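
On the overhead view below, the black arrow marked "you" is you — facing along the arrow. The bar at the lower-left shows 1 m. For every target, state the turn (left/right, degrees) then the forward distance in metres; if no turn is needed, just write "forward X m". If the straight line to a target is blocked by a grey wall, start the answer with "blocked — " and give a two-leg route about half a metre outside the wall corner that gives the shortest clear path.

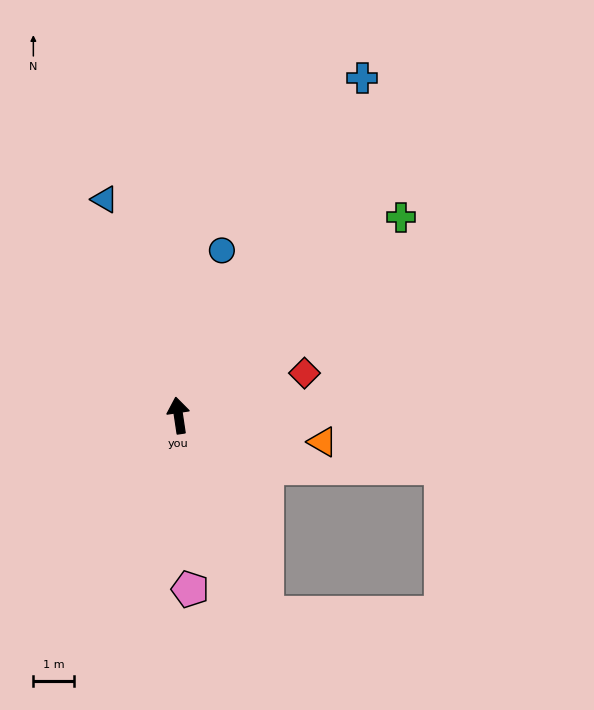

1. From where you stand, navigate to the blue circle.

turn right 23°, forward 4.2 m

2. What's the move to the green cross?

turn right 57°, forward 7.4 m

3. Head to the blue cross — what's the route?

turn right 37°, forward 9.5 m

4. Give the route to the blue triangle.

turn left 10°, forward 5.6 m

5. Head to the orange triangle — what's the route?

turn right 109°, forward 3.6 m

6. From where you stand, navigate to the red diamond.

turn right 80°, forward 3.3 m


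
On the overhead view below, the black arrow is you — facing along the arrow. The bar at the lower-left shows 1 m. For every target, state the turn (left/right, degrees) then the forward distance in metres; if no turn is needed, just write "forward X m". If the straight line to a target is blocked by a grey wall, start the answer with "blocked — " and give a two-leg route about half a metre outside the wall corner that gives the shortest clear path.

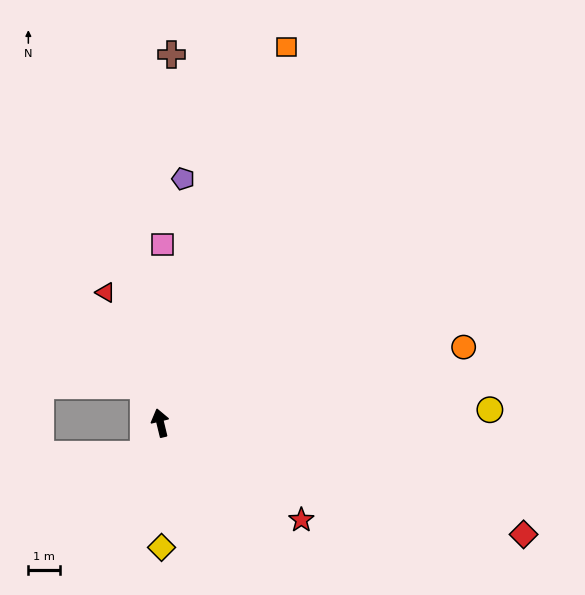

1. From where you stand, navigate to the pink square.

turn right 14°, forward 5.6 m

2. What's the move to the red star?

turn right 138°, forward 5.4 m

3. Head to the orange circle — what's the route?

turn right 90°, forward 9.8 m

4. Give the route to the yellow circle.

turn right 101°, forward 10.3 m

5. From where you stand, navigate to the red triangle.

turn left 9°, forward 4.4 m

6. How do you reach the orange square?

turn right 32°, forward 12.4 m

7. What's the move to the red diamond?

turn right 121°, forward 11.9 m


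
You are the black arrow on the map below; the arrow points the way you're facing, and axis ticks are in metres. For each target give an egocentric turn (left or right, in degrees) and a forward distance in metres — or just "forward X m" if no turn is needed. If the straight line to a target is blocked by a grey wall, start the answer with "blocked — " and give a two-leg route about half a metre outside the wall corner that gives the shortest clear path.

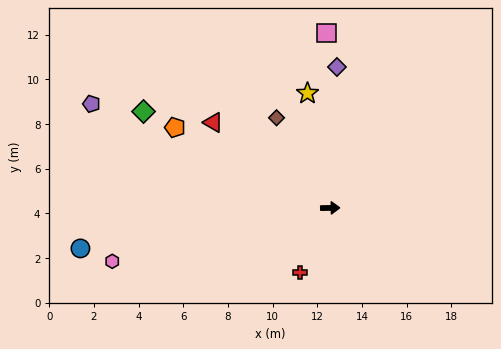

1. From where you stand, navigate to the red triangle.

turn left 143°, forward 6.5 m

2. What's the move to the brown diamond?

turn left 120°, forward 4.7 m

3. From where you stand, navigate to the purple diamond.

turn left 86°, forward 6.3 m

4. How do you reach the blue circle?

turn right 172°, forward 11.3 m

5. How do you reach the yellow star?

turn left 100°, forward 5.2 m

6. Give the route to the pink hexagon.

turn right 167°, forward 10.0 m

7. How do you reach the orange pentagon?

turn left 152°, forward 7.8 m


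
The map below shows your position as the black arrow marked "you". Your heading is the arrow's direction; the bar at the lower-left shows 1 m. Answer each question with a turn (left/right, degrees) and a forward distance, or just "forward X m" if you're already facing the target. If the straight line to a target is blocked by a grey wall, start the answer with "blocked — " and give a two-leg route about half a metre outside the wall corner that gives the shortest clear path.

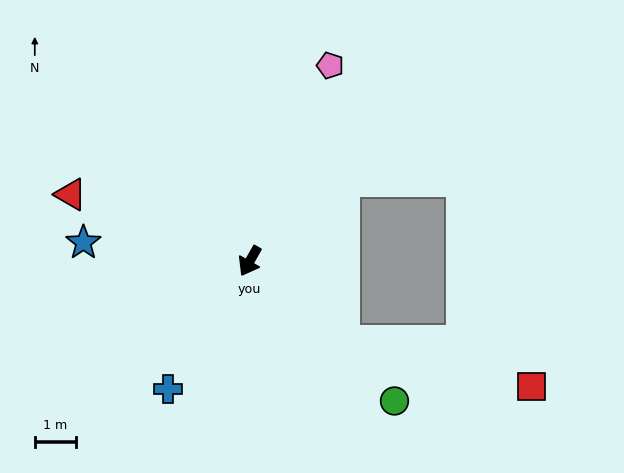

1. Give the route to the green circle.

turn left 75°, forward 4.9 m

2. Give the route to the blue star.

turn right 67°, forward 4.1 m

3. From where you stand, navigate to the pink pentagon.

turn right 173°, forward 5.1 m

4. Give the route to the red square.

blocked — turn left 78°, forward 3.0 m, then turn left 29°, forward 4.7 m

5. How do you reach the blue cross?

turn right 3°, forward 3.7 m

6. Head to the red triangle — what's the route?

turn right 81°, forward 4.7 m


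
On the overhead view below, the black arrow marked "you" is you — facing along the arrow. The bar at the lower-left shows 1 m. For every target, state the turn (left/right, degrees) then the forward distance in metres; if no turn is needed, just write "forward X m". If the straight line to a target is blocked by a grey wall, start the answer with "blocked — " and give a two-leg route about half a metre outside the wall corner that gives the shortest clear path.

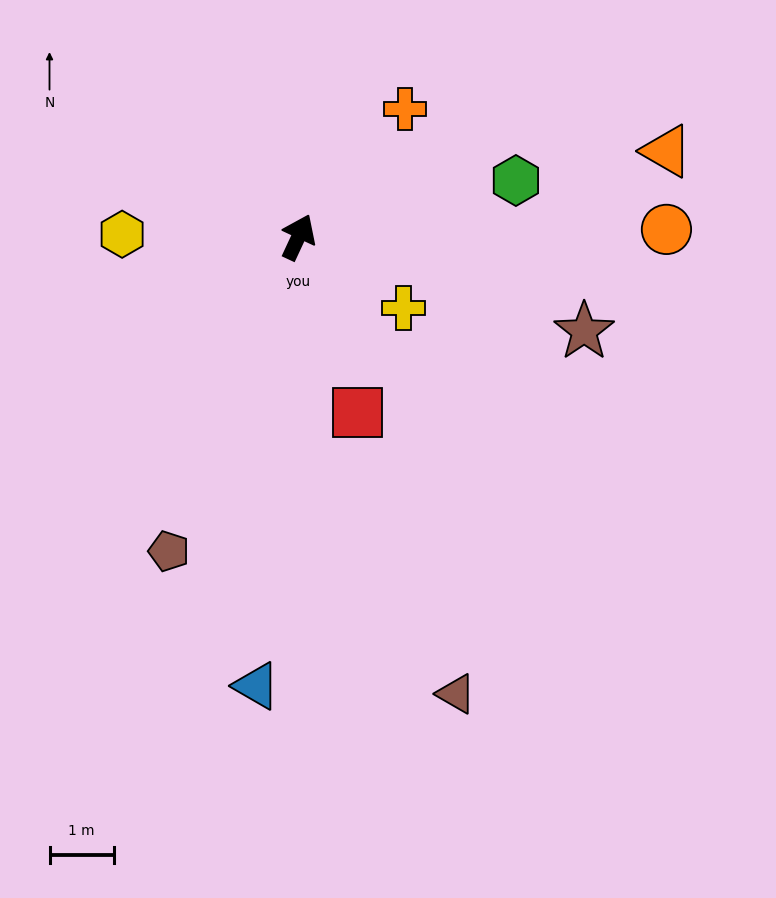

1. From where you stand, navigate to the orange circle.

turn right 64°, forward 5.7 m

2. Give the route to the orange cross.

turn right 15°, forward 2.6 m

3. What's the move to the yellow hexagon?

turn left 114°, forward 2.7 m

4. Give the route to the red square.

turn right 137°, forward 2.9 m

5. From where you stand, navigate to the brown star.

turn right 83°, forward 4.7 m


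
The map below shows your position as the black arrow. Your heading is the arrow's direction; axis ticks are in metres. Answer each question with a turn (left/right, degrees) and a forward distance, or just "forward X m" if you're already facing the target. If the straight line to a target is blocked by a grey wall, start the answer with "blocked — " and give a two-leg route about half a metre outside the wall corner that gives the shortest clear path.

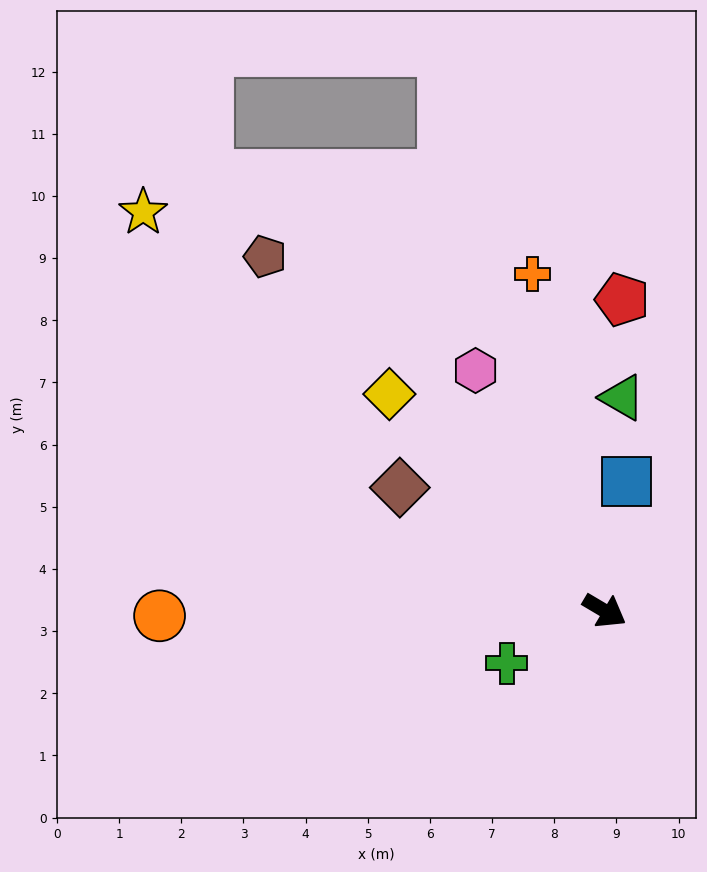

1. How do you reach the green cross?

turn right 121°, forward 1.8 m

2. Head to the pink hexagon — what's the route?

turn left 149°, forward 4.4 m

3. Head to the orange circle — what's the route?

turn right 149°, forward 7.2 m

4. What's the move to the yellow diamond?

turn left 165°, forward 4.9 m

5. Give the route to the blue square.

turn left 111°, forward 2.1 m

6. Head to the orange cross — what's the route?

turn left 133°, forward 5.5 m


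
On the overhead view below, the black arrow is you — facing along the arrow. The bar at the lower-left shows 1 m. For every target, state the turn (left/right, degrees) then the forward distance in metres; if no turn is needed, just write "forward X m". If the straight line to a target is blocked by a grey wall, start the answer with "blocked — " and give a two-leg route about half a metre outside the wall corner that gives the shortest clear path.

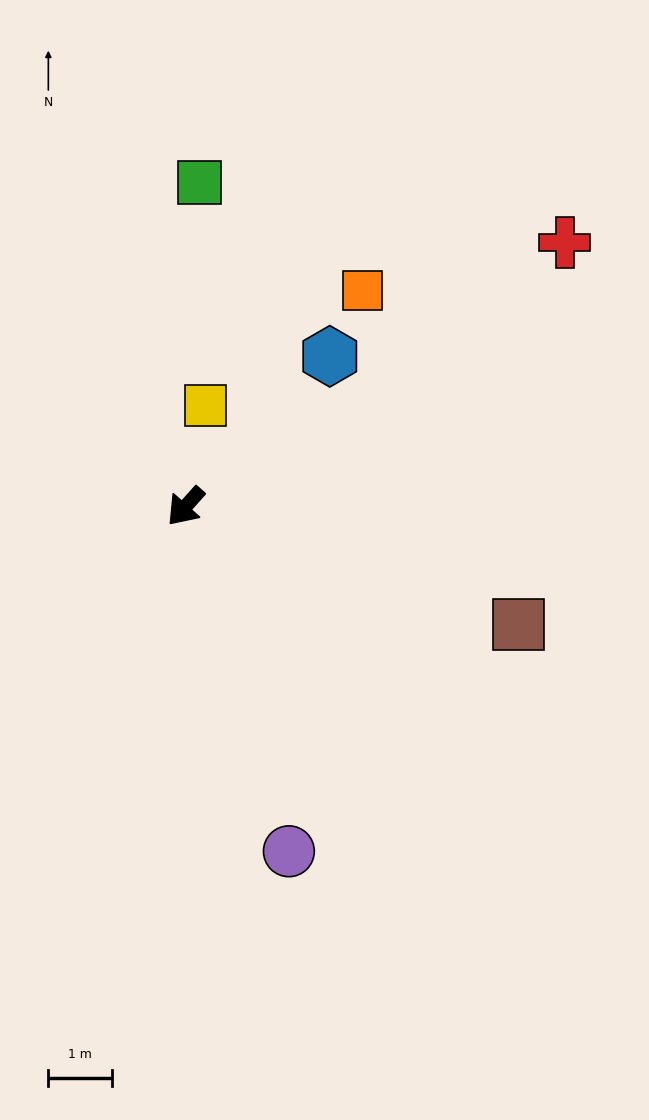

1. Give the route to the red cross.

turn left 167°, forward 7.2 m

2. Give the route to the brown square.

turn left 112°, forward 5.5 m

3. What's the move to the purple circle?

turn left 58°, forward 5.6 m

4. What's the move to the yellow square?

turn right 149°, forward 1.6 m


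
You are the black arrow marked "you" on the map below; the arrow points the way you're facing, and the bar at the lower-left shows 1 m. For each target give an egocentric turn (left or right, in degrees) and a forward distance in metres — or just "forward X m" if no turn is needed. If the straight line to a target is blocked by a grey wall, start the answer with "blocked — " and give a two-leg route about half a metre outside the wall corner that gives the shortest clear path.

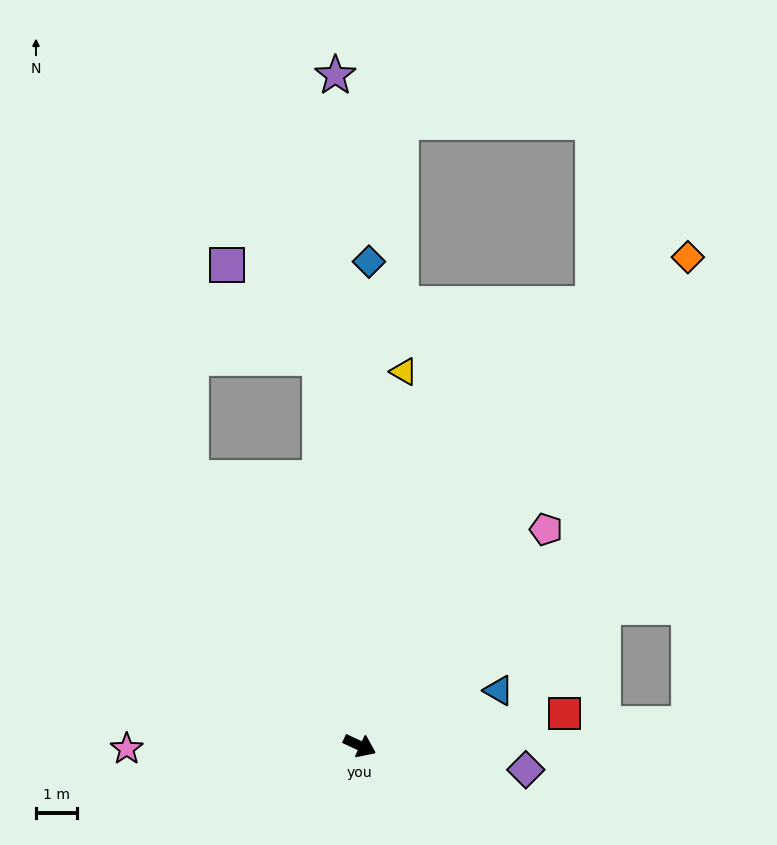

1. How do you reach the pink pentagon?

turn left 74°, forward 6.9 m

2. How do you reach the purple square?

blocked — turn left 121°, forward 9.4 m, then turn left 39°, forward 3.2 m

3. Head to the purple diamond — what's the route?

turn left 17°, forward 4.1 m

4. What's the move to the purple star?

turn left 117°, forward 16.2 m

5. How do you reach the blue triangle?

turn left 47°, forward 3.6 m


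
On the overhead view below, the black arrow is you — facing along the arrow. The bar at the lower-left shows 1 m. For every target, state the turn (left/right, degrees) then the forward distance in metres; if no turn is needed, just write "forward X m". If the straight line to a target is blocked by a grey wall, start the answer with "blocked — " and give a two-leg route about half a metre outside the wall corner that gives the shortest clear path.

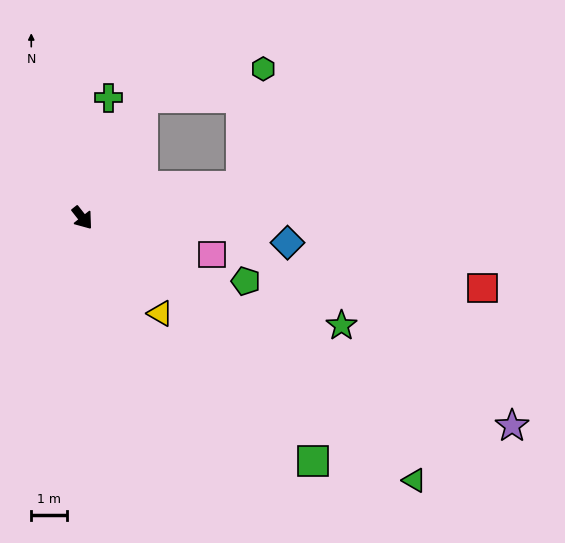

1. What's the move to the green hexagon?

blocked — turn left 115°, forward 3.8 m, then turn right 50°, forward 3.5 m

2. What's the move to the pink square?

turn left 36°, forward 3.8 m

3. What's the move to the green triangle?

turn left 13°, forward 11.9 m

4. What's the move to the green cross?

turn left 129°, forward 3.5 m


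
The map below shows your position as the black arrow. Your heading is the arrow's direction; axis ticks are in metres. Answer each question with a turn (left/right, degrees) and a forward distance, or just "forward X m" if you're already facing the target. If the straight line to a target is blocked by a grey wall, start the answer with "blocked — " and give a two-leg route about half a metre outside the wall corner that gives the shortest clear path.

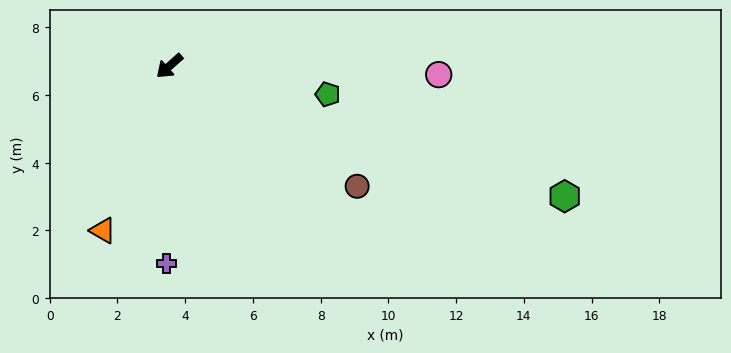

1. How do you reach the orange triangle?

turn left 26°, forward 5.2 m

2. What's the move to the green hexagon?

turn left 120°, forward 12.3 m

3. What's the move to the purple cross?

turn left 48°, forward 5.8 m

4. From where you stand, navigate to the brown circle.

turn left 106°, forward 6.6 m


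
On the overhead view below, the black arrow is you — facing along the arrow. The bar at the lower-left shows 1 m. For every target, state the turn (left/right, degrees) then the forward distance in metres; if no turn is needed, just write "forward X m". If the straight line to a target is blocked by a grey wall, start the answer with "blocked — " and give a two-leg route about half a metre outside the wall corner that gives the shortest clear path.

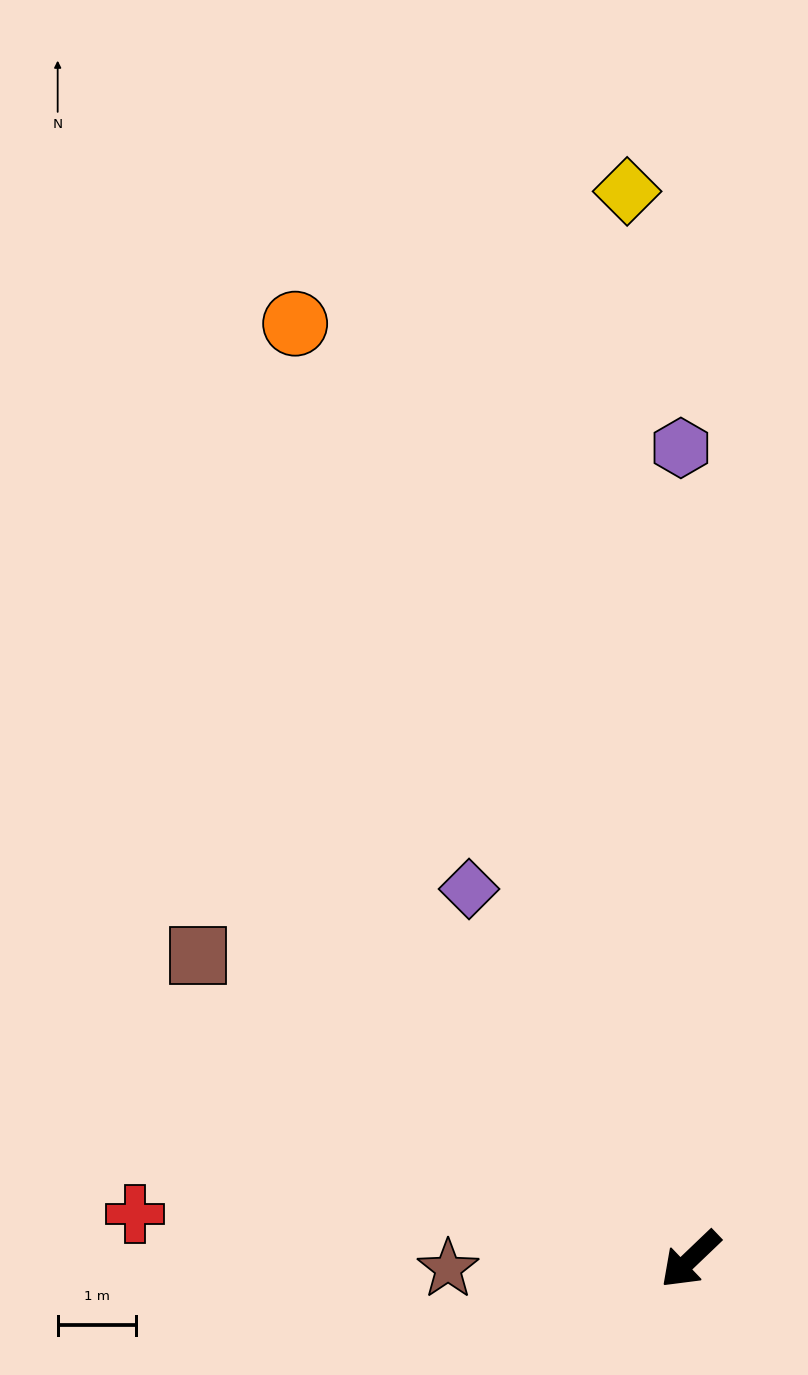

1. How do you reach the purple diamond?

turn right 103°, forward 5.5 m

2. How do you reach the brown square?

turn right 75°, forward 7.4 m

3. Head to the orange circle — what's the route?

turn right 111°, forward 13.0 m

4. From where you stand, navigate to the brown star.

turn right 41°, forward 3.1 m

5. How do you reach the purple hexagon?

turn right 133°, forward 10.4 m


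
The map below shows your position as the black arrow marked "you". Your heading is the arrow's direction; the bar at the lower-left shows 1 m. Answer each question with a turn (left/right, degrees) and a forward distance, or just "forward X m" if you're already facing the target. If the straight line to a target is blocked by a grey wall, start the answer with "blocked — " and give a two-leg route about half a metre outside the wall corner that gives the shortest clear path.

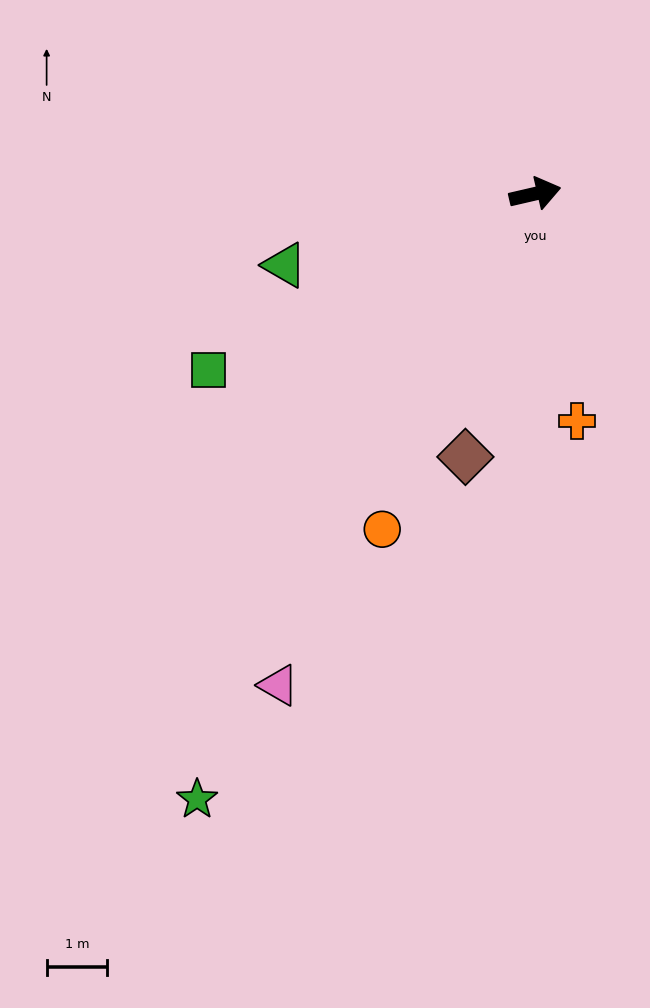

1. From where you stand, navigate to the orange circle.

turn right 128°, forward 6.1 m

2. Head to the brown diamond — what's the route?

turn right 118°, forward 4.5 m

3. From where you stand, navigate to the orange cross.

turn right 93°, forward 3.8 m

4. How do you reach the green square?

turn right 165°, forward 6.1 m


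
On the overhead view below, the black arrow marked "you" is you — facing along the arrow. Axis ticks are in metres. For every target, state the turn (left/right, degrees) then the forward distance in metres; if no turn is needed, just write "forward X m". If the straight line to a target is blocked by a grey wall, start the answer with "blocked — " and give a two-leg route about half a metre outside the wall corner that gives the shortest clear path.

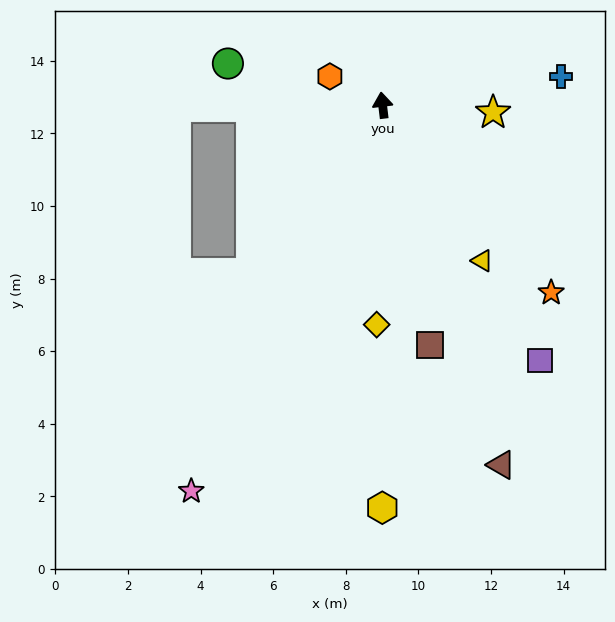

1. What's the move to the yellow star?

turn right 101°, forward 3.1 m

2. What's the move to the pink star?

turn left 147°, forward 11.9 m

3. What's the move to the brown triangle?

turn right 169°, forward 10.4 m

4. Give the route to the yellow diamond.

turn left 172°, forward 6.0 m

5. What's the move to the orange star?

turn right 145°, forward 6.9 m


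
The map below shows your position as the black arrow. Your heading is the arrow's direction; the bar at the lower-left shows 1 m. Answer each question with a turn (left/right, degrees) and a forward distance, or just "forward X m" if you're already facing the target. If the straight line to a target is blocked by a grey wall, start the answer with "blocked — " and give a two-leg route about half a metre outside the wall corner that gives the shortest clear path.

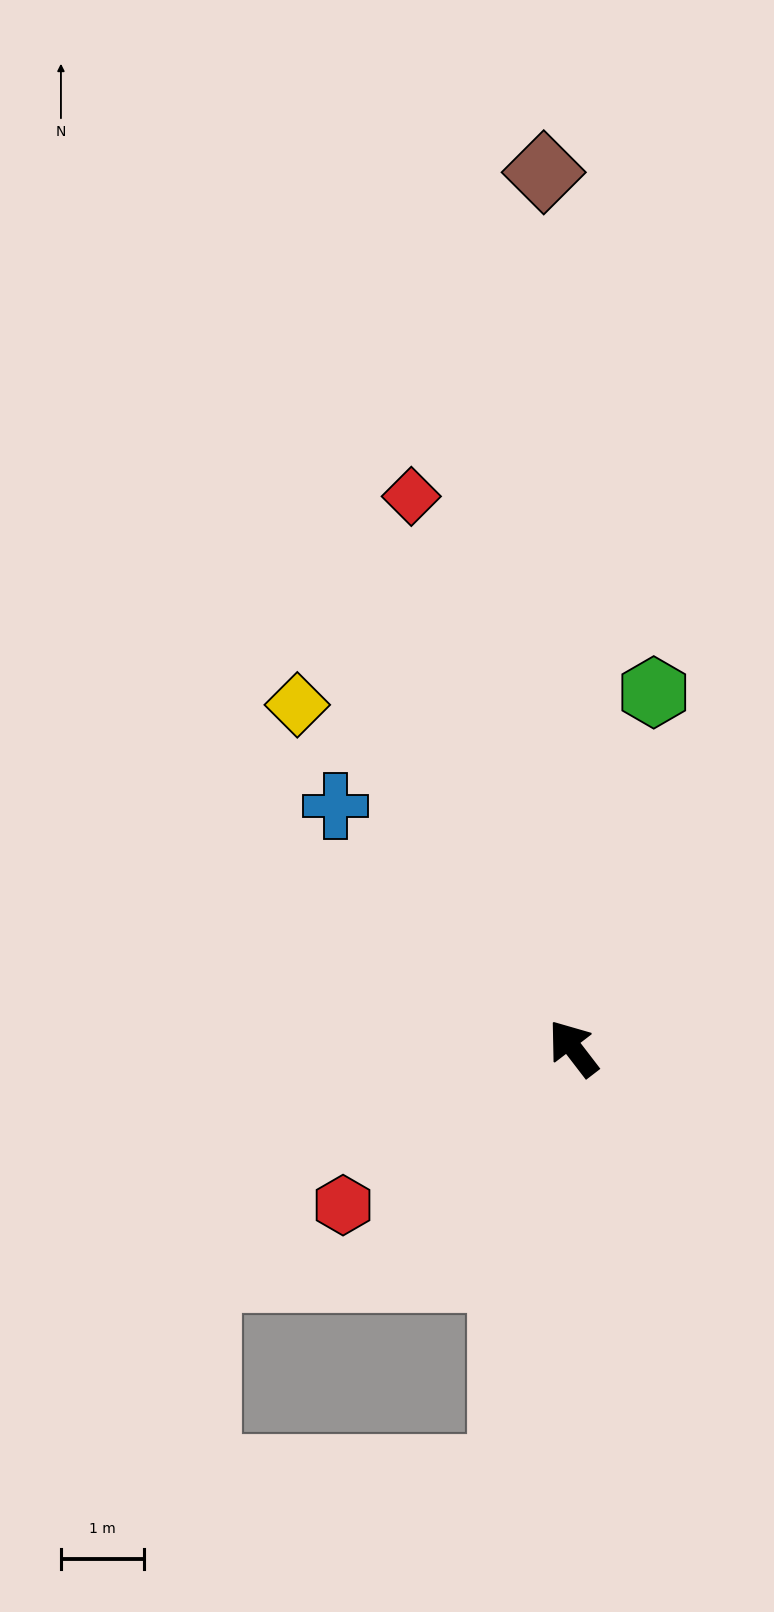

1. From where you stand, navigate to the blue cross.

turn left 7°, forward 4.1 m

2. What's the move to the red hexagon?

turn left 87°, forward 3.4 m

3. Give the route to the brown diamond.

turn right 36°, forward 10.5 m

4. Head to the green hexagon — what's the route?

turn right 50°, forward 4.4 m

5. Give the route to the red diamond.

turn right 21°, forward 6.9 m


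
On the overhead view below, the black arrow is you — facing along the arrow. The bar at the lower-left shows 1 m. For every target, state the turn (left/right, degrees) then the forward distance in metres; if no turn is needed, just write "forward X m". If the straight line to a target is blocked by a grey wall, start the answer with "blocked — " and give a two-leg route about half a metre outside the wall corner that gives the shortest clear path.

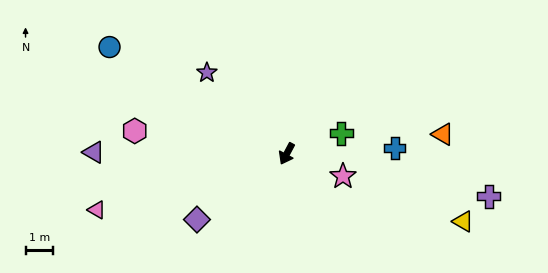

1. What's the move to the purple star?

turn right 107°, forward 4.1 m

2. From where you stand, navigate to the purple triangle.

turn right 62°, forward 6.9 m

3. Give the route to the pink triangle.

turn right 45°, forward 7.1 m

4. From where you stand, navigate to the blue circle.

turn right 93°, forward 7.4 m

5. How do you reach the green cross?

turn left 139°, forward 2.1 m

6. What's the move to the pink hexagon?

turn right 70°, forward 5.5 m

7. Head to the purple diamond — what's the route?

turn right 26°, forward 4.0 m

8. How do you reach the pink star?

turn left 96°, forward 2.2 m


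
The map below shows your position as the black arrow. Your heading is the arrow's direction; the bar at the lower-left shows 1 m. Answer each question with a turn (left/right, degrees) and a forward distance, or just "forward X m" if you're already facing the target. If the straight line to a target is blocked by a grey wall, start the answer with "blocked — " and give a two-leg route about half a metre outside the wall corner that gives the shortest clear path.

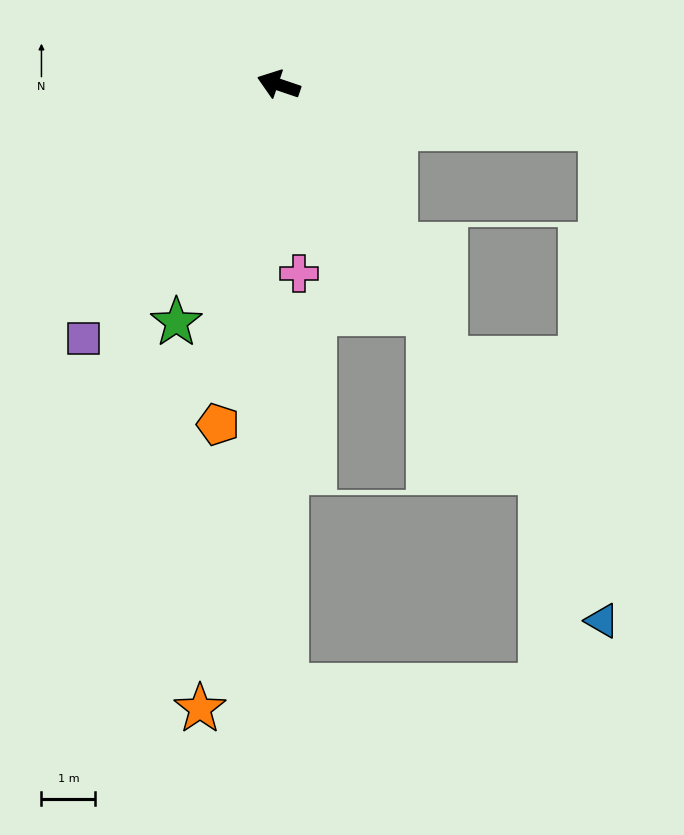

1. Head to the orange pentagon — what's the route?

turn left 99°, forward 6.4 m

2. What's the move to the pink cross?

turn left 115°, forward 3.5 m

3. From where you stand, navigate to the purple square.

turn left 71°, forward 5.9 m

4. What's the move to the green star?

turn left 85°, forward 4.8 m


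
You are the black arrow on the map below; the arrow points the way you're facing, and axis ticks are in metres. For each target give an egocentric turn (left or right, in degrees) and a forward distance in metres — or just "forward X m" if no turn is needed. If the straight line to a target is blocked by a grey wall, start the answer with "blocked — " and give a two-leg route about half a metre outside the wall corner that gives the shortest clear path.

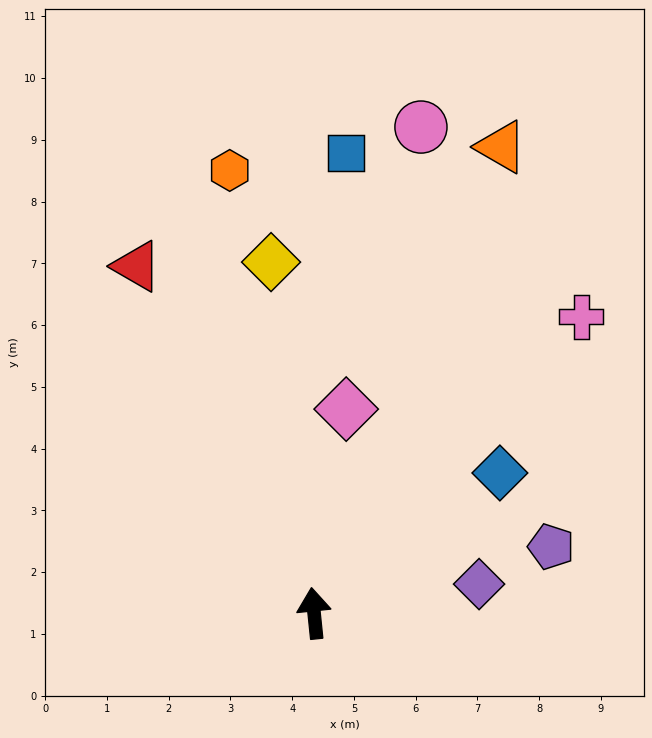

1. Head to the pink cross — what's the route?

turn right 48°, forward 6.5 m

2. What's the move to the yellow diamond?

forward 5.7 m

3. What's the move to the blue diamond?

turn right 59°, forward 3.8 m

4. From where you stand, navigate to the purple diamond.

turn right 86°, forward 2.7 m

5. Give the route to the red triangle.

turn left 21°, forward 6.3 m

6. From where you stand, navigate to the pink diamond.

turn right 15°, forward 3.3 m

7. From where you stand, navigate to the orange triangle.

turn right 28°, forward 8.1 m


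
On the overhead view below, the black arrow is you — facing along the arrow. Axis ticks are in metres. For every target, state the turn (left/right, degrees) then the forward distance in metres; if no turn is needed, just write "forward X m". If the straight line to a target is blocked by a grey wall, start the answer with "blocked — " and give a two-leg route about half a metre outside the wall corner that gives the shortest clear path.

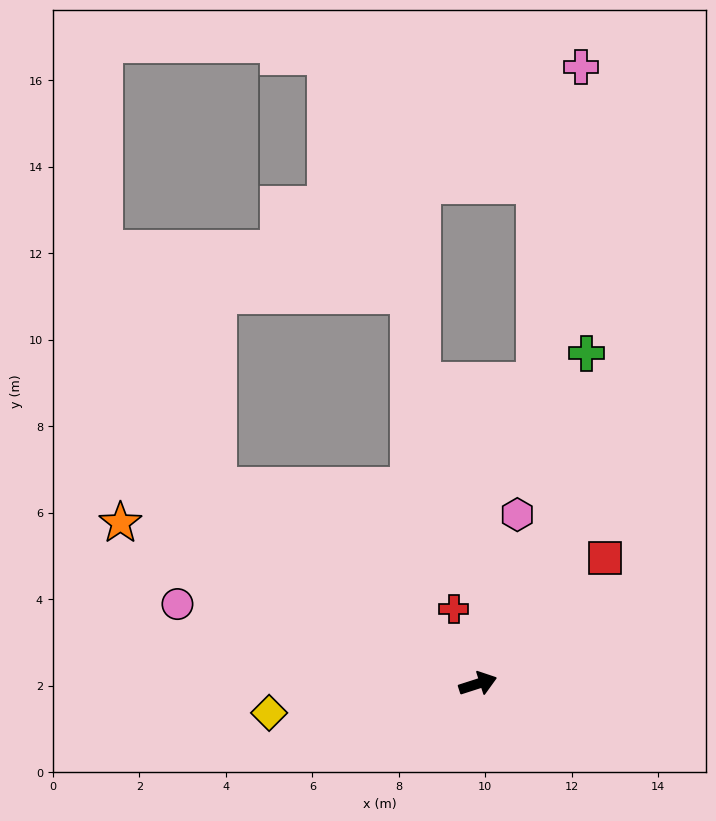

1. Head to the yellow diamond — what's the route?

turn left 170°, forward 4.9 m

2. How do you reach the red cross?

turn left 90°, forward 1.8 m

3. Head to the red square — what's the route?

turn left 27°, forward 4.1 m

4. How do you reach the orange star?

turn left 138°, forward 9.1 m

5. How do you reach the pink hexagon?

turn left 59°, forward 4.0 m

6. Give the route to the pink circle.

turn left 147°, forward 7.2 m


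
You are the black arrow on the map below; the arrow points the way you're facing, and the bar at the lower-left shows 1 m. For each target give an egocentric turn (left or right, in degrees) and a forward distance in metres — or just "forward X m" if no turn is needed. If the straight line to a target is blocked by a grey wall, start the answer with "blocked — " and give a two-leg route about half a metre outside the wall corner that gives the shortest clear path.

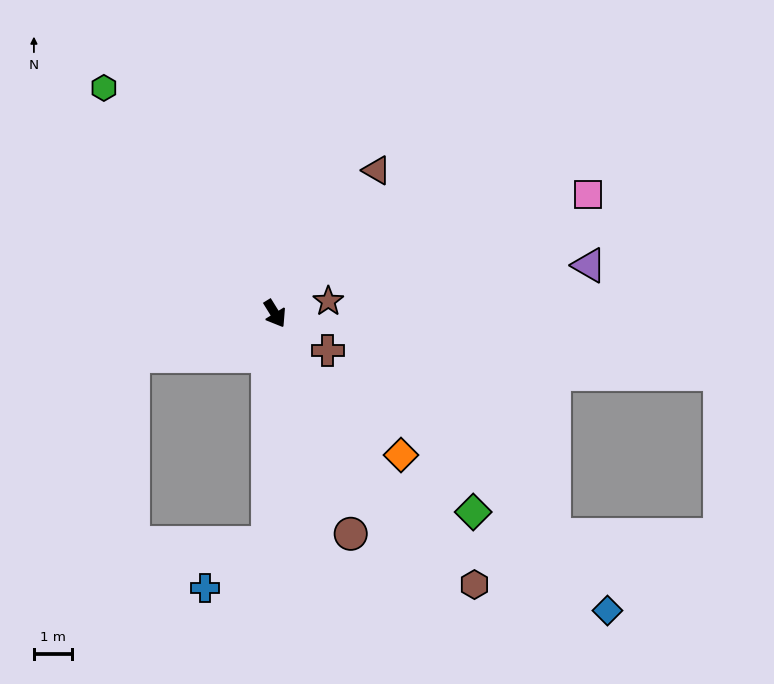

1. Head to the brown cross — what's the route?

turn left 23°, forward 1.7 m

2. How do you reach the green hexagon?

turn right 175°, forward 7.3 m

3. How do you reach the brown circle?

turn right 13°, forward 6.0 m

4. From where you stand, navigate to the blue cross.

blocked — turn right 34°, forward 5.9 m, then turn right 51°, forward 2.0 m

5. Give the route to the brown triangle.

turn left 113°, forward 4.6 m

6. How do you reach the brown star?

turn left 71°, forward 1.4 m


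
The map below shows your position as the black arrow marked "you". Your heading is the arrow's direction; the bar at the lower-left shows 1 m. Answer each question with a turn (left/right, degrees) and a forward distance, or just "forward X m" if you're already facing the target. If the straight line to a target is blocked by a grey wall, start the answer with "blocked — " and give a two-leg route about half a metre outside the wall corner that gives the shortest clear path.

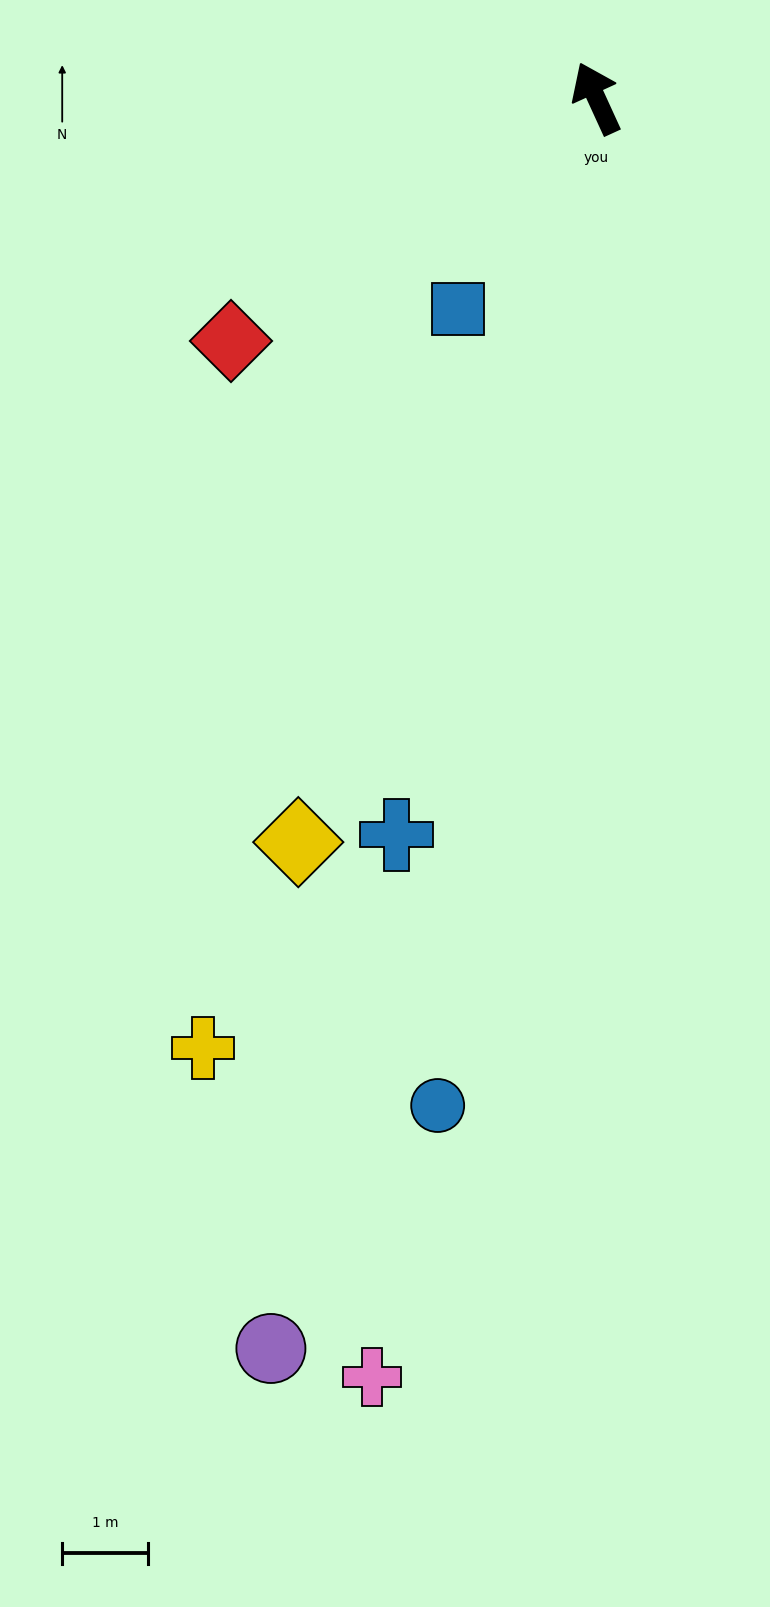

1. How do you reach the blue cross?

turn left 140°, forward 8.9 m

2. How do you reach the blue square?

turn left 122°, forward 3.0 m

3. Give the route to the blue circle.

turn left 146°, forward 12.0 m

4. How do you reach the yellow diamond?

turn left 134°, forward 9.4 m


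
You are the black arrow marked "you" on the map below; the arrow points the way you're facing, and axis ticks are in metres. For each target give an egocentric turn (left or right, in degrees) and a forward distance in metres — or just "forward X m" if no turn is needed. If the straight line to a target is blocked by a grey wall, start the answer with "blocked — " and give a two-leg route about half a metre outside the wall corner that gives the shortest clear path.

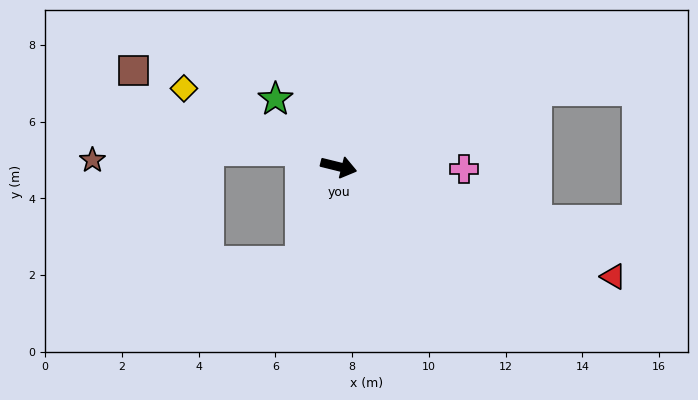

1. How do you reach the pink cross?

turn left 13°, forward 3.3 m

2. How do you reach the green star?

turn left 147°, forward 2.4 m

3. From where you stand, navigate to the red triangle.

turn right 8°, forward 7.7 m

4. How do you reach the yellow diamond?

turn left 167°, forward 4.5 m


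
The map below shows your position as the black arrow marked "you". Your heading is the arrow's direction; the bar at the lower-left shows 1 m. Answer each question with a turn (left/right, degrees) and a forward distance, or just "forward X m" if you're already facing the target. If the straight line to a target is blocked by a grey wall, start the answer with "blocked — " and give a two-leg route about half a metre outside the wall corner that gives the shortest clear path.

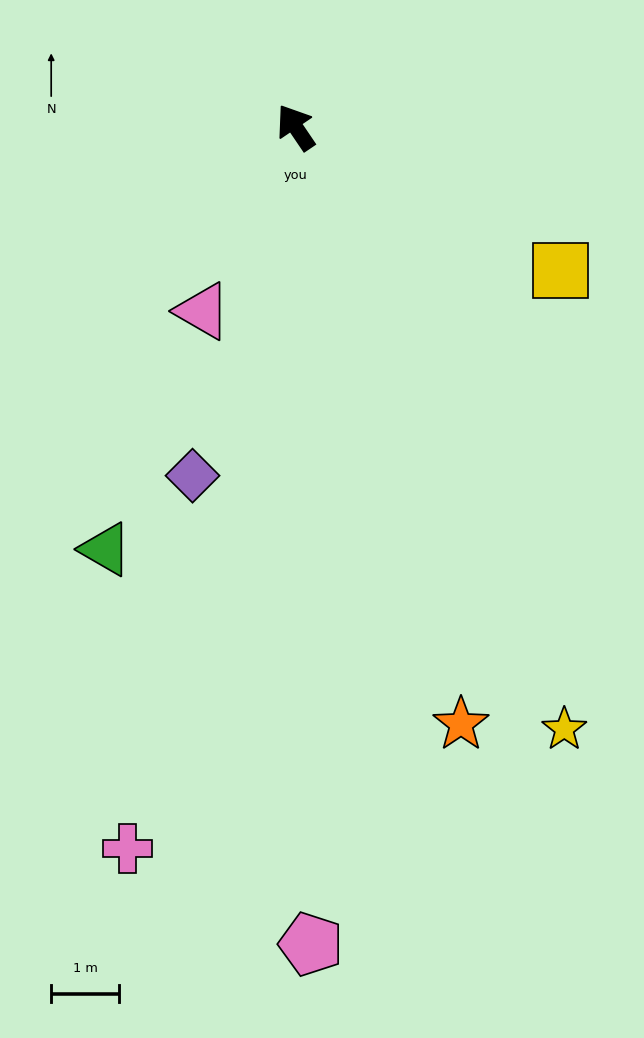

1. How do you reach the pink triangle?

turn left 119°, forward 3.0 m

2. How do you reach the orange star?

turn left 161°, forward 9.1 m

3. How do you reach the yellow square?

turn right 152°, forward 4.4 m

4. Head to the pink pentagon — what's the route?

turn left 147°, forward 12.0 m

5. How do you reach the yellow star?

turn left 170°, forward 9.7 m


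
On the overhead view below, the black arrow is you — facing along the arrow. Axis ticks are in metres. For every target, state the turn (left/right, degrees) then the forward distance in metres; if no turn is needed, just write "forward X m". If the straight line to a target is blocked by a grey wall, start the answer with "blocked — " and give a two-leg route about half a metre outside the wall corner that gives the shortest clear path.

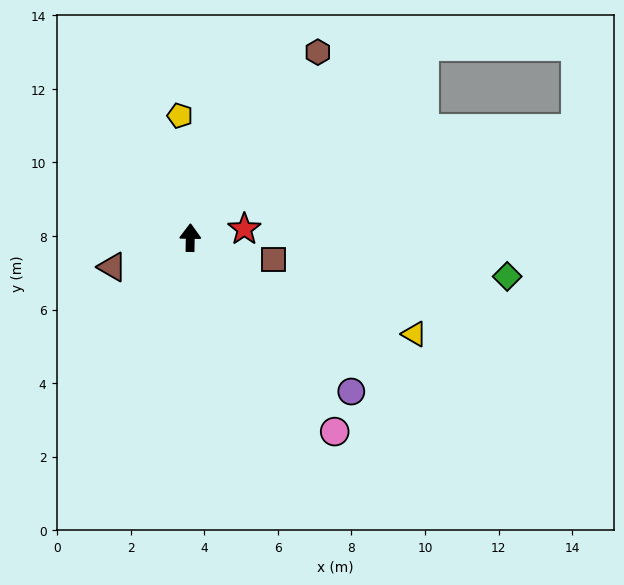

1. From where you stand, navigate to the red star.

turn right 80°, forward 1.5 m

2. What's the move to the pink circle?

turn right 142°, forward 6.6 m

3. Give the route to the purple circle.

turn right 133°, forward 6.1 m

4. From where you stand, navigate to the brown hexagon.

turn right 34°, forward 6.1 m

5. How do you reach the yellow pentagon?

turn left 6°, forward 3.3 m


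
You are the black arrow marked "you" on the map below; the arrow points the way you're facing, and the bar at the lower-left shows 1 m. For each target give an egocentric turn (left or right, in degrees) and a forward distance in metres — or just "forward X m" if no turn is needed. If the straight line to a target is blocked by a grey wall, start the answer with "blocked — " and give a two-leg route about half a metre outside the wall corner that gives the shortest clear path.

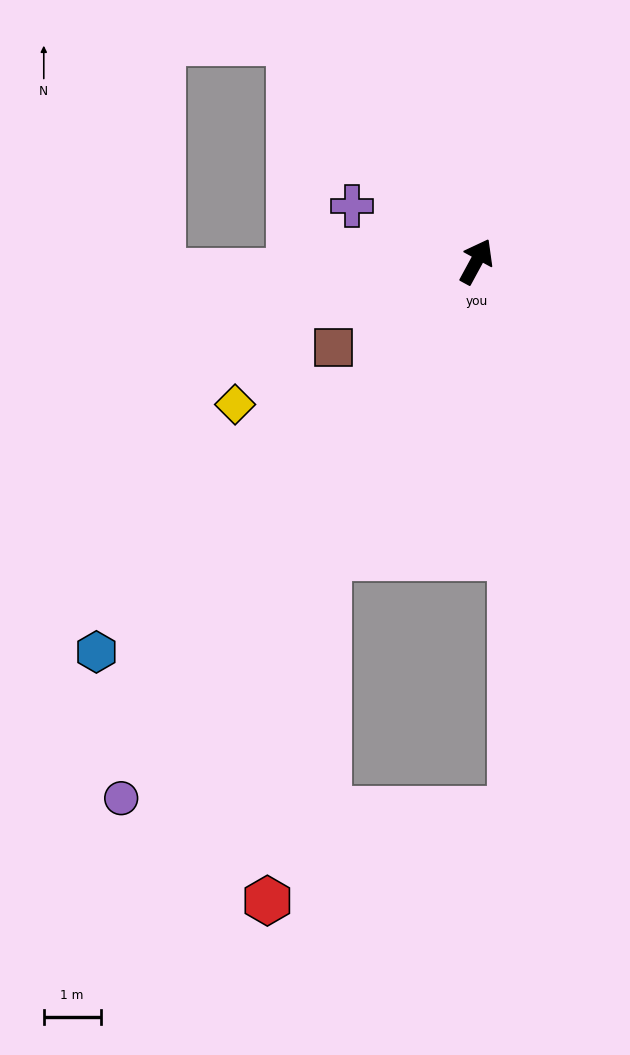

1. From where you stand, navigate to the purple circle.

turn left 175°, forward 11.3 m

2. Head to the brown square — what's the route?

turn left 149°, forward 2.9 m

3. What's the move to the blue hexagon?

turn left 164°, forward 9.6 m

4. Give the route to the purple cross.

turn left 95°, forward 2.4 m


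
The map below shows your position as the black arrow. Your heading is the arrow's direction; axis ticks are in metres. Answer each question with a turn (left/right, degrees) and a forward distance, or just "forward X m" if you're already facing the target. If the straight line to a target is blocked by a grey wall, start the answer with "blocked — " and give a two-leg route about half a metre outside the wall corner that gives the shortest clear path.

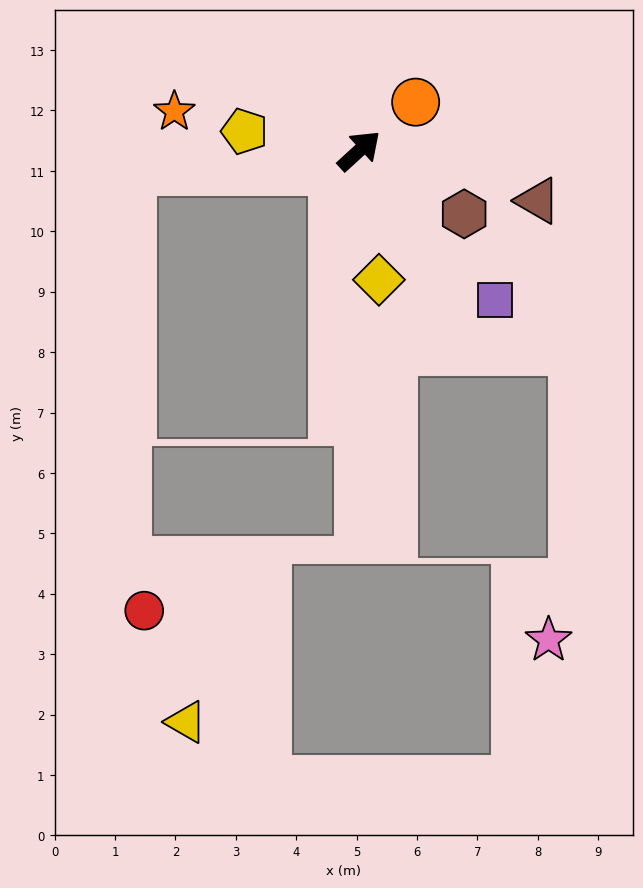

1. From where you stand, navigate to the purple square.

turn right 90°, forward 3.3 m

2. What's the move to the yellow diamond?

turn right 124°, forward 2.2 m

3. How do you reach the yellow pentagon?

turn left 128°, forward 1.9 m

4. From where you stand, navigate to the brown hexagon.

turn right 74°, forward 2.0 m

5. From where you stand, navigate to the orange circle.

forward 1.2 m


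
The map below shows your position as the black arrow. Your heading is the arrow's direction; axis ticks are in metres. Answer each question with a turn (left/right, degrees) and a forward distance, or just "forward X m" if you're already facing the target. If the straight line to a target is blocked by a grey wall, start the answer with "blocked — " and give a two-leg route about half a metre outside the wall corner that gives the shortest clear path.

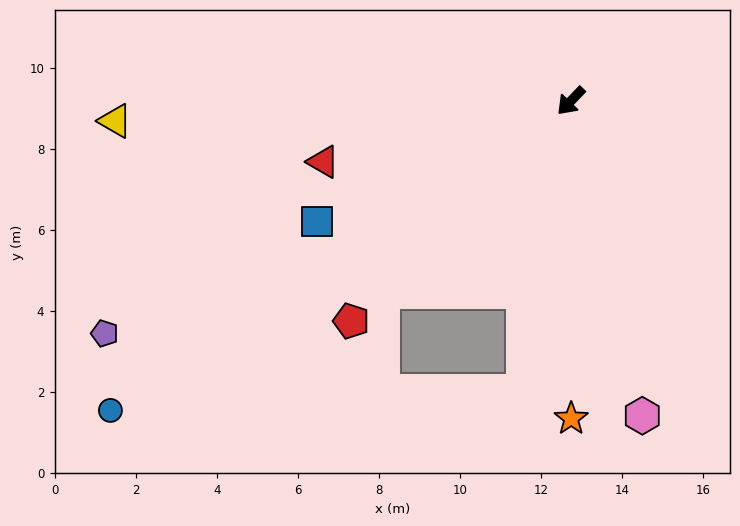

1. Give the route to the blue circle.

turn right 12°, forward 13.7 m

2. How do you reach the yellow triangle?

turn right 44°, forward 11.3 m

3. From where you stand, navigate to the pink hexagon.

turn left 57°, forward 8.0 m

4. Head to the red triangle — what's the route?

turn right 32°, forward 6.3 m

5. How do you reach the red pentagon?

forward 7.7 m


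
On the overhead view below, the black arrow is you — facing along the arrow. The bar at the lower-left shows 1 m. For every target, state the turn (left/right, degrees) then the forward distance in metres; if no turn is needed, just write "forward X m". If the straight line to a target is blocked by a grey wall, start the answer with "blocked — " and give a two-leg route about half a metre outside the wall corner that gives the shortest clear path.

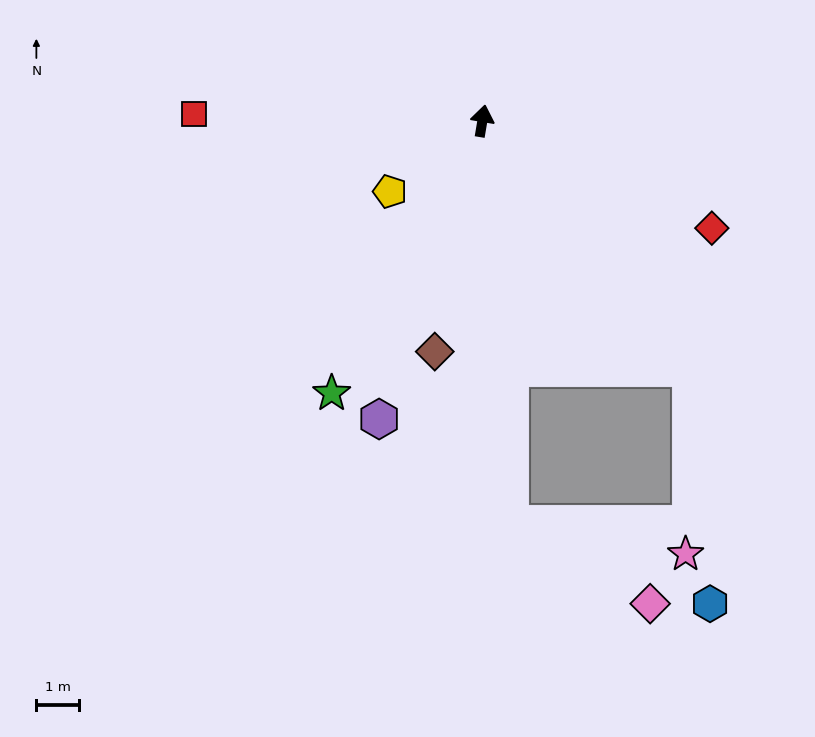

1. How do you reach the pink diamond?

blocked — turn right 166°, forward 9.5 m, then turn left 55°, forward 3.8 m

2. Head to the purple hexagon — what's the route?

turn left 170°, forward 7.4 m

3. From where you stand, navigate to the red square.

turn left 98°, forward 6.8 m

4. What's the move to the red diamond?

turn right 106°, forward 5.9 m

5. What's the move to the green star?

turn left 161°, forward 7.3 m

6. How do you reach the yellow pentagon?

turn left 137°, forward 2.7 m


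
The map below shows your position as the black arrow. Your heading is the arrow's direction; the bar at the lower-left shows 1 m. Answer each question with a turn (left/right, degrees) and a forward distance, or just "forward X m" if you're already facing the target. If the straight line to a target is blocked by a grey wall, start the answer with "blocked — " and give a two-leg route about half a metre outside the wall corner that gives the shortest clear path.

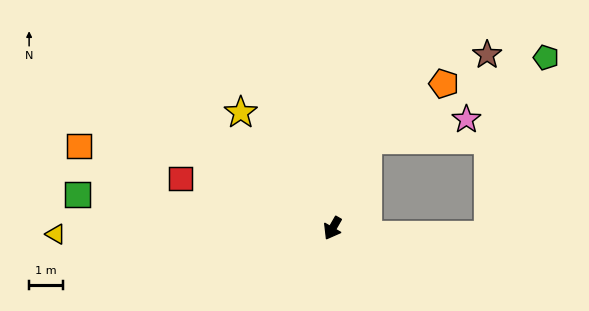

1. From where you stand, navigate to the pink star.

blocked — turn right 172°, forward 2.8 m, then turn right 57°, forward 3.0 m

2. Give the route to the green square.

turn right 68°, forward 7.7 m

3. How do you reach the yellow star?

turn right 112°, forward 4.4 m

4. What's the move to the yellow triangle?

turn right 59°, forward 8.2 m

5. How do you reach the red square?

turn right 78°, forward 4.8 m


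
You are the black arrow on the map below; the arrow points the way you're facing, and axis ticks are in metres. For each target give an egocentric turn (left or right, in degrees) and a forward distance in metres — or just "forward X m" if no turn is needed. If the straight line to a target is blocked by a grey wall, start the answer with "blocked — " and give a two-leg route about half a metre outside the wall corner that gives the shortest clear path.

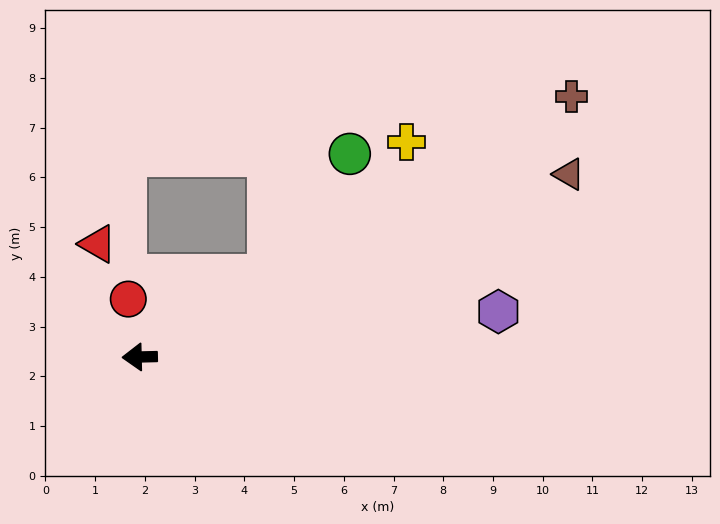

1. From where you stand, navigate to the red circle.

turn right 80°, forward 1.2 m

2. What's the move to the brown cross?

turn right 150°, forward 10.1 m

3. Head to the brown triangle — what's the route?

turn right 158°, forward 9.4 m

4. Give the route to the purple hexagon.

turn right 174°, forward 7.3 m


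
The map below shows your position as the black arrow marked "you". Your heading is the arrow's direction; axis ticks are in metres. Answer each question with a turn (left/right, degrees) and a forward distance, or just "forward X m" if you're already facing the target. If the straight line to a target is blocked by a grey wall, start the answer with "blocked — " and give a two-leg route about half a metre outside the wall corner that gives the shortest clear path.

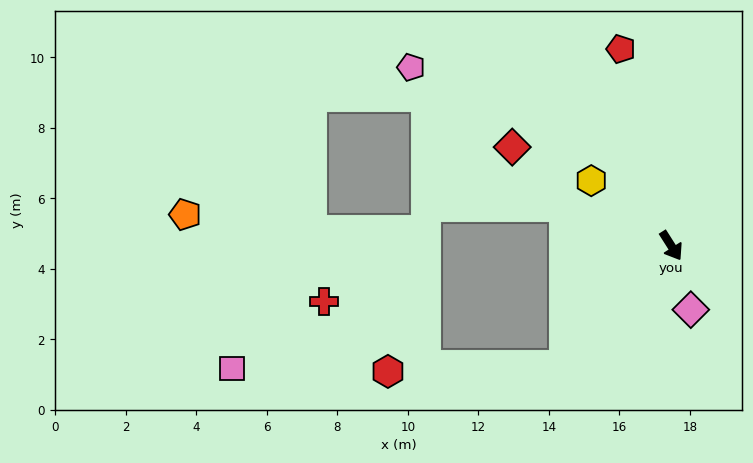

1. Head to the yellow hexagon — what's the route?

turn right 162°, forward 2.9 m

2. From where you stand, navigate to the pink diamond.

turn right 15°, forward 1.9 m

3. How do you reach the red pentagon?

turn left 162°, forward 5.8 m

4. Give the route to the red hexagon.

blocked — turn right 74°, forward 4.5 m, then turn right 46°, forward 5.0 m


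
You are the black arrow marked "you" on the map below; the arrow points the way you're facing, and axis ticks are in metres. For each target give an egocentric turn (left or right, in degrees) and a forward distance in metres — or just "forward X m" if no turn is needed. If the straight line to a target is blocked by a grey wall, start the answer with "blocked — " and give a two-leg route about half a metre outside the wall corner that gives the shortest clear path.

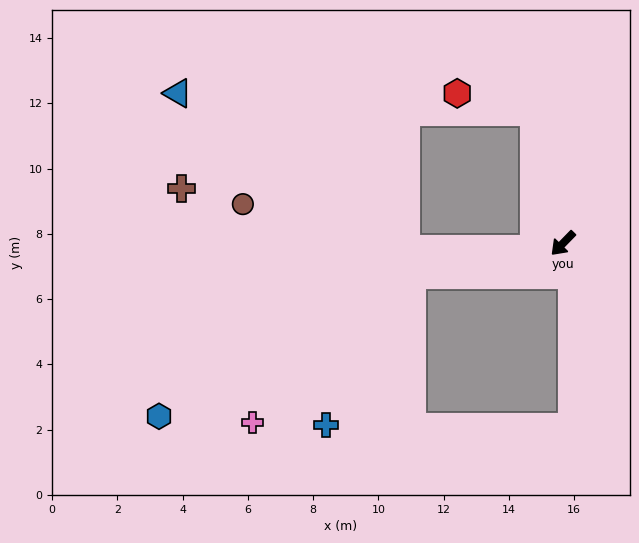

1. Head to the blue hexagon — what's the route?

blocked — turn right 34°, forward 4.7 m, then turn left 17°, forward 8.9 m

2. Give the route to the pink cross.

blocked — turn right 34°, forward 4.7 m, then turn left 31°, forward 6.7 m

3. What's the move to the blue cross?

blocked — turn right 34°, forward 4.7 m, then turn left 48°, forward 5.3 m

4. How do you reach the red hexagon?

blocked — turn right 123°, forward 4.1 m, then turn left 63°, forward 2.4 m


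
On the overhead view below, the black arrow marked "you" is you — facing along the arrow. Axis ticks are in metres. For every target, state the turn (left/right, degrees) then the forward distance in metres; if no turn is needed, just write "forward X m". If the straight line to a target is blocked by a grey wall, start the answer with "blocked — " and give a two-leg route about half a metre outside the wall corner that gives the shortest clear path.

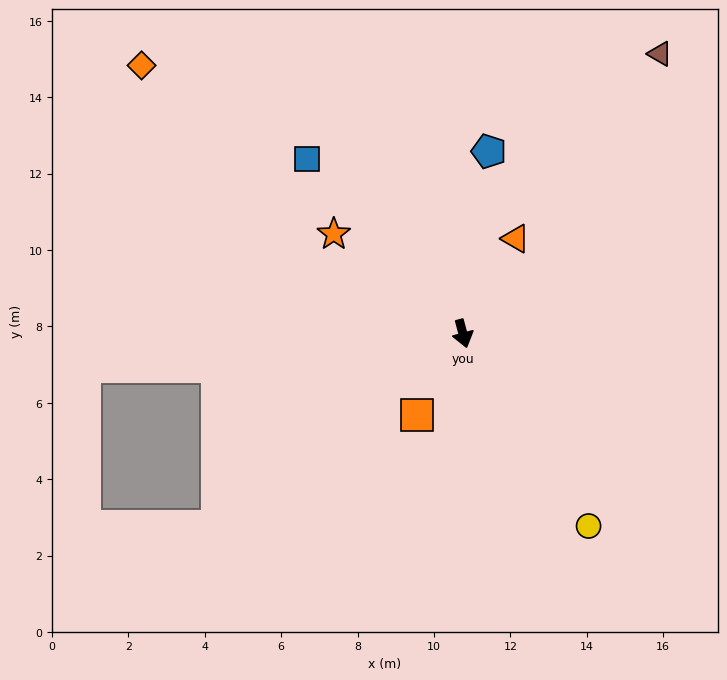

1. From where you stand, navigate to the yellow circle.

turn left 18°, forward 6.0 m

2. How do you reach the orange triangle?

turn left 136°, forward 2.8 m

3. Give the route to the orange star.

turn right 143°, forward 4.3 m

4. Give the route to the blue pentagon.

turn left 157°, forward 4.8 m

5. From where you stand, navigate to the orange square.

turn right 45°, forward 2.5 m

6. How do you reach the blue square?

turn right 153°, forward 6.1 m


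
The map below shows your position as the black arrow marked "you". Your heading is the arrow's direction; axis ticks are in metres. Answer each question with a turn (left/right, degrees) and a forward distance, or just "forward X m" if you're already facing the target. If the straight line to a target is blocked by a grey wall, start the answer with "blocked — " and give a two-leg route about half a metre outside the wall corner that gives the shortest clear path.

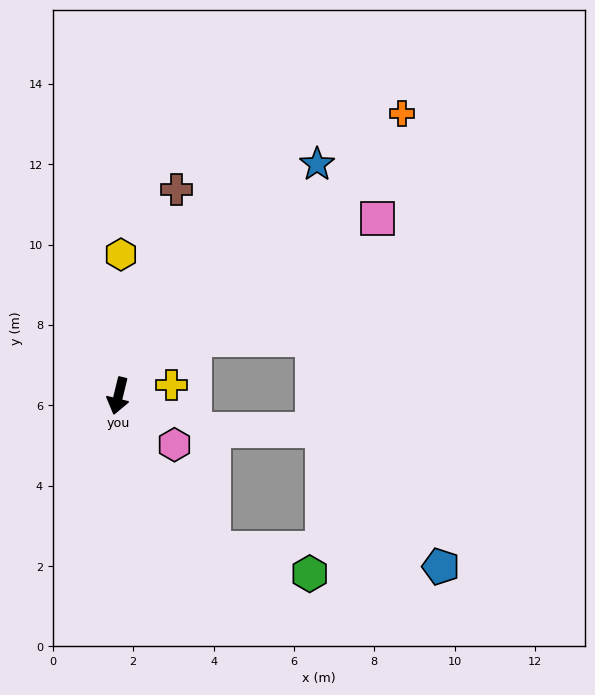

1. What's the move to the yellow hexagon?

turn right 167°, forward 3.5 m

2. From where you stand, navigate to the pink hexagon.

turn left 63°, forward 1.9 m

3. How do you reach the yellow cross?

turn left 115°, forward 1.4 m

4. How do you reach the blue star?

turn left 153°, forward 7.6 m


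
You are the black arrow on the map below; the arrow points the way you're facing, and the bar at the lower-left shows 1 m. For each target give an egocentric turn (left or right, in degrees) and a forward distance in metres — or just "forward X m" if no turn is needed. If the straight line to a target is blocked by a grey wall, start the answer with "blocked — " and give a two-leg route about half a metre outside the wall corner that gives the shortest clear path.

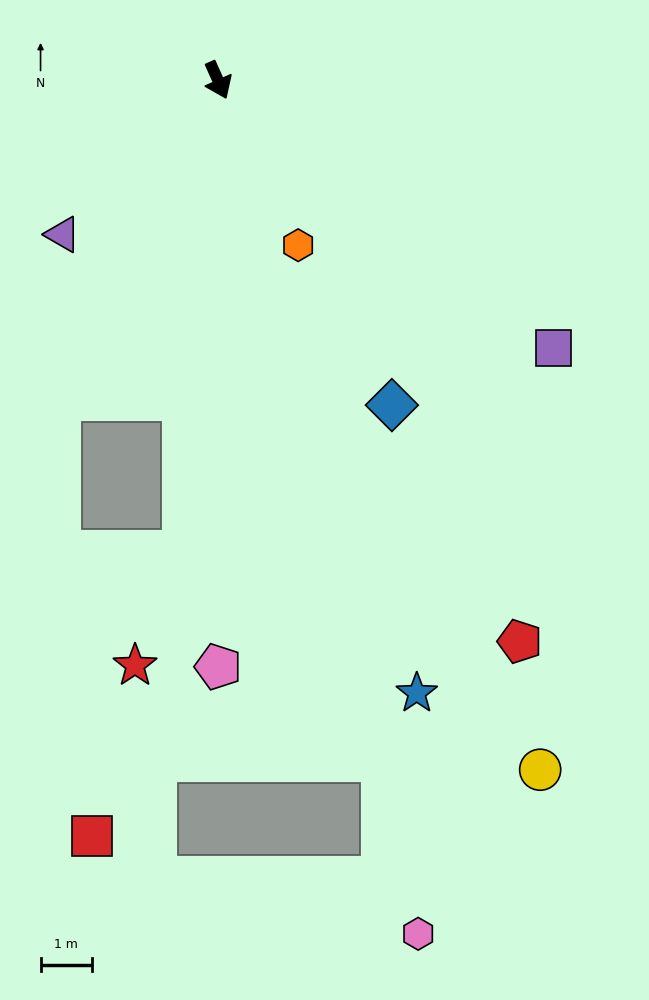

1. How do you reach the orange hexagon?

forward 3.6 m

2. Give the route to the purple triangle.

turn right 69°, forward 4.3 m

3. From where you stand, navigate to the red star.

blocked — turn right 28°, forward 9.2 m, then turn right 19°, forward 2.4 m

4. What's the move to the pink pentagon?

turn right 24°, forward 11.5 m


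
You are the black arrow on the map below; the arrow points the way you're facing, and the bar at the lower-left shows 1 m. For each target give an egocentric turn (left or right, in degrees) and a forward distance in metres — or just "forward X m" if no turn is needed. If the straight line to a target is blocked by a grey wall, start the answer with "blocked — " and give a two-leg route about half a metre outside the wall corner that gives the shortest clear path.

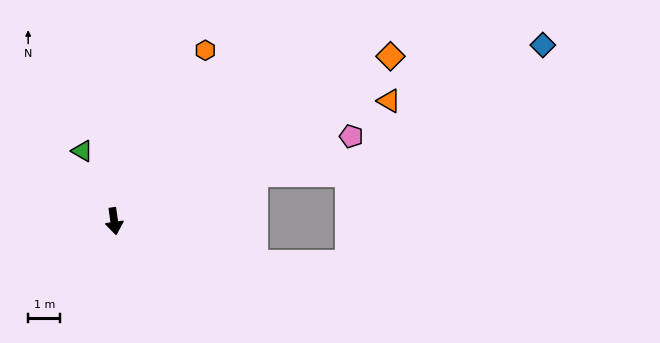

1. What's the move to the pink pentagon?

turn left 102°, forward 7.8 m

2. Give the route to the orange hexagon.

turn left 144°, forward 6.0 m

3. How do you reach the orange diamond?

turn left 113°, forward 10.0 m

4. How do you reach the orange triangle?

turn left 106°, forward 9.3 m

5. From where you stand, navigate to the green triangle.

turn right 164°, forward 2.4 m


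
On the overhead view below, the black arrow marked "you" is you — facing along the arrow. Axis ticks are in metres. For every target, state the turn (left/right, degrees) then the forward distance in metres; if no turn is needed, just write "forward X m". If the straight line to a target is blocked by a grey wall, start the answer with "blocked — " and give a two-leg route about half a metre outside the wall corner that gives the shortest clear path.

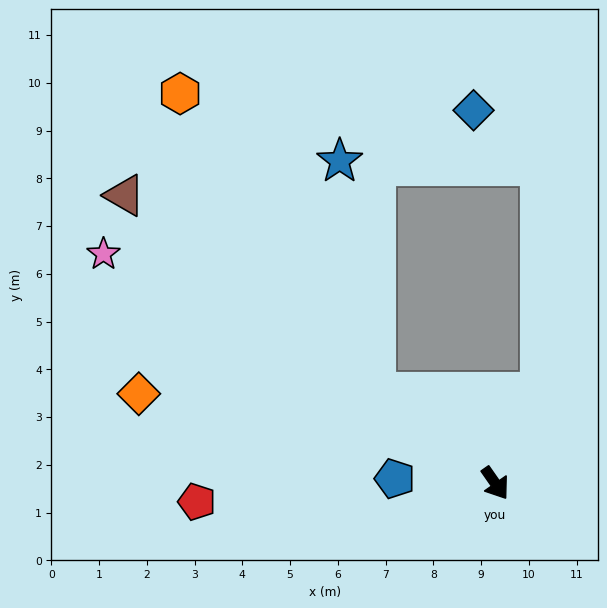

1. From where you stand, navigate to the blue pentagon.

turn right 128°, forward 2.1 m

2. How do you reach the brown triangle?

turn right 163°, forward 9.8 m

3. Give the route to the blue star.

blocked — turn right 162°, forward 3.1 m, then turn right 44°, forward 4.9 m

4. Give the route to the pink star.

turn right 155°, forward 9.5 m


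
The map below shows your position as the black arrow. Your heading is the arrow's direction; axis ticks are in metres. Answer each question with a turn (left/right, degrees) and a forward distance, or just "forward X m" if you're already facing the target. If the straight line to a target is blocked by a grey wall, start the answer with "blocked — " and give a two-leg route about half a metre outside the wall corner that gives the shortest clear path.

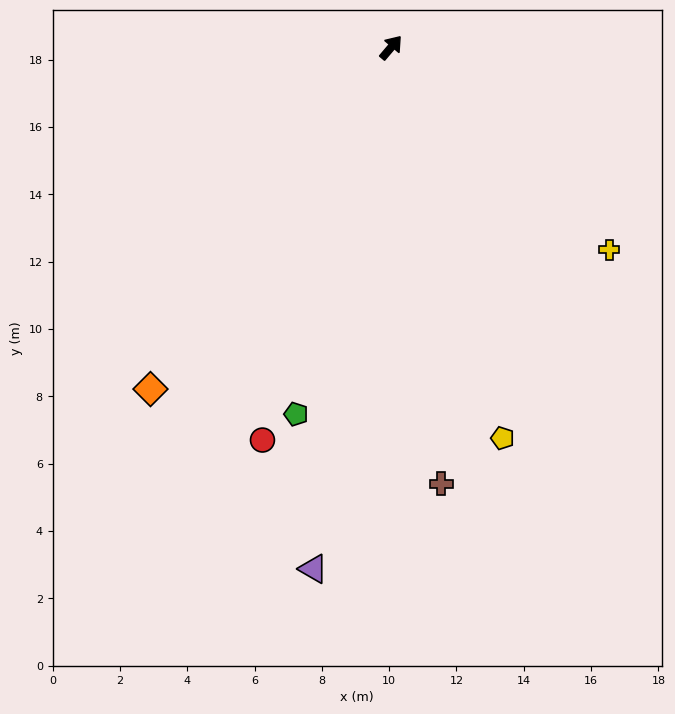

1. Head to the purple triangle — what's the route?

turn right 148°, forward 15.7 m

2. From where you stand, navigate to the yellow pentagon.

turn right 124°, forward 12.1 m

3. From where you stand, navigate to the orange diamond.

turn right 175°, forward 12.4 m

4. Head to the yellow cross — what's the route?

turn right 93°, forward 8.8 m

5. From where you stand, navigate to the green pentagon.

turn right 154°, forward 11.3 m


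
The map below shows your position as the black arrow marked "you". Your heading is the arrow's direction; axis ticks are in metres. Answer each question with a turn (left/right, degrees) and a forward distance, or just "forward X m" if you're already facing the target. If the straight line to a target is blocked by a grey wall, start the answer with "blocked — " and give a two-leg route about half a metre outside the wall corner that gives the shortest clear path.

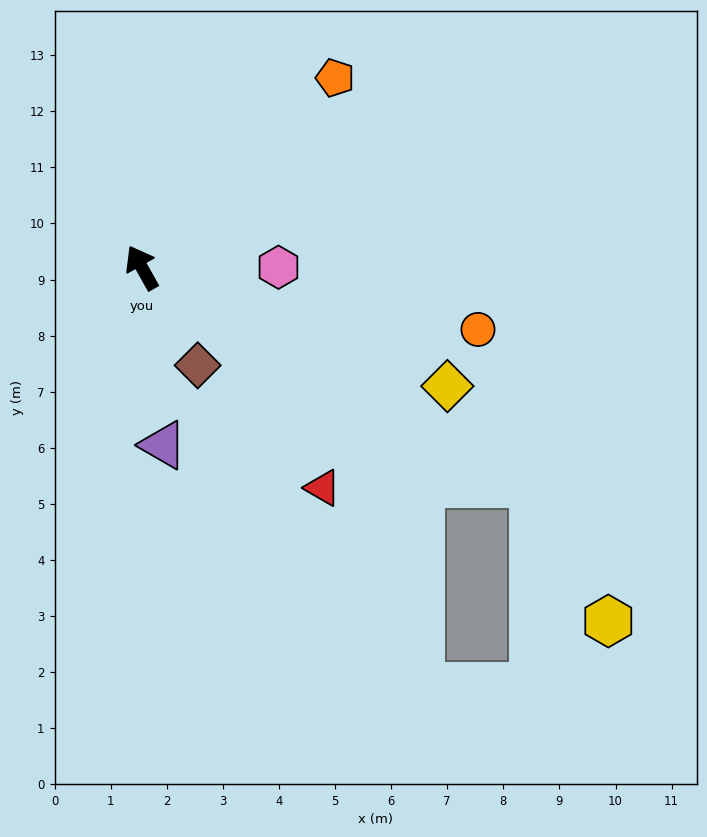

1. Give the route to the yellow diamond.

turn right 140°, forward 5.8 m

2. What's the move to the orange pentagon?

turn right 75°, forward 4.8 m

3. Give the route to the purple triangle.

turn left 158°, forward 3.2 m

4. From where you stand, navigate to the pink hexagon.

turn right 119°, forward 2.4 m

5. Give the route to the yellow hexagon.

blocked — turn right 148°, forward 8.0 m, then turn right 33°, forward 2.8 m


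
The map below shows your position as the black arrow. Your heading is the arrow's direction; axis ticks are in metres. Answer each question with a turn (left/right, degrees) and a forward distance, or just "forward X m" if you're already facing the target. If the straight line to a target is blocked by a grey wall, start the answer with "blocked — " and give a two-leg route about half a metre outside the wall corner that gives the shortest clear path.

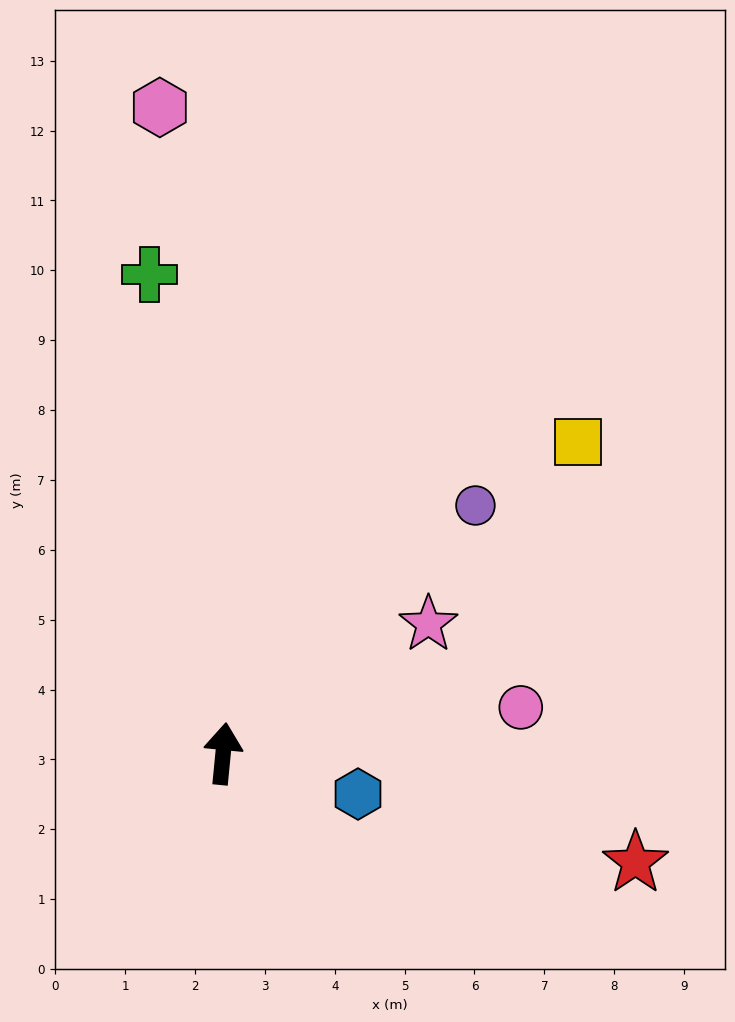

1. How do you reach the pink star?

turn right 52°, forward 3.5 m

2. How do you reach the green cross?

turn left 14°, forward 6.9 m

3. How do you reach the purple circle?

turn right 40°, forward 5.1 m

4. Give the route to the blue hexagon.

turn right 101°, forward 2.0 m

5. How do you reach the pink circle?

turn right 76°, forward 4.3 m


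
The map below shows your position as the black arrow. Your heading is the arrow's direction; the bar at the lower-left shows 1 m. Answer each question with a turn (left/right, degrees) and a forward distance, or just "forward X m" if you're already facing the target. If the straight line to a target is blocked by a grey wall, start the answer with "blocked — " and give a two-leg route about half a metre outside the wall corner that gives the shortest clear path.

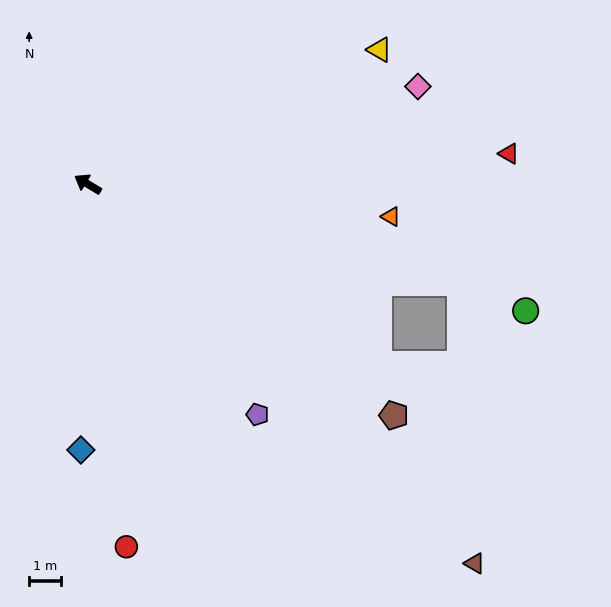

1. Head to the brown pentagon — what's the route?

turn left 174°, forward 12.1 m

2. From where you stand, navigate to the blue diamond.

turn left 120°, forward 8.4 m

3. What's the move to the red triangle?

turn right 145°, forward 13.3 m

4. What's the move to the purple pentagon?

turn left 158°, forward 9.0 m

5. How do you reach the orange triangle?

turn right 155°, forward 9.6 m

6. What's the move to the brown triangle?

turn left 167°, forward 17.1 m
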